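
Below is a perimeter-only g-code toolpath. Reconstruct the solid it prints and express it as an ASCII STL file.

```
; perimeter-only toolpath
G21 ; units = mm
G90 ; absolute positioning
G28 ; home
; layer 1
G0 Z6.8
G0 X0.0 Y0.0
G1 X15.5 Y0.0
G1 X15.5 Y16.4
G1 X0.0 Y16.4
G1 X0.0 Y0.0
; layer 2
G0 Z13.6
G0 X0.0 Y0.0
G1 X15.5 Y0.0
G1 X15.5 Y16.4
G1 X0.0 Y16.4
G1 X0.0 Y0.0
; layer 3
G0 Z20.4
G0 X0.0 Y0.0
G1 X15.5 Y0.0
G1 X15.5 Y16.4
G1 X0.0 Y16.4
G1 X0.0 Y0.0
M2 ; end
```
solid part
  facet normal 0.0000 0.0000 -1.0000
    outer loop
      vertex 15.5 16.4 0.0
      vertex 15.5 0.0 0.0
      vertex 0.0 0.0 0.0
    endloop
  endfacet
  facet normal 0.0000 0.0000 -1.0000
    outer loop
      vertex 0.0 16.4 0.0
      vertex 15.5 16.4 0.0
      vertex 0.0 0.0 0.0
    endloop
  endfacet
  facet normal 0.0000 0.0000 1.0000
    outer loop
      vertex 0.0 0.0 20.4
      vertex 15.5 0.0 20.4
      vertex 15.5 16.4 20.4
    endloop
  endfacet
  facet normal 0.0000 0.0000 1.0000
    outer loop
      vertex 0.0 0.0 20.4
      vertex 15.5 16.4 20.4
      vertex 0.0 16.4 20.4
    endloop
  endfacet
  facet normal 0.0000 -1.0000 0.0000
    outer loop
      vertex 0.0 0.0 0.0
      vertex 15.5 0.0 0.0
      vertex 15.5 0.0 20.4
    endloop
  endfacet
  facet normal 0.0000 -1.0000 0.0000
    outer loop
      vertex 0.0 0.0 0.0
      vertex 15.5 0.0 20.4
      vertex 0.0 0.0 20.4
    endloop
  endfacet
  facet normal 0.0000 1.0000 0.0000
    outer loop
      vertex 15.5 16.4 20.4
      vertex 15.5 16.4 0.0
      vertex 0.0 16.4 0.0
    endloop
  endfacet
  facet normal 0.0000 1.0000 0.0000
    outer loop
      vertex 0.0 16.4 20.4
      vertex 15.5 16.4 20.4
      vertex 0.0 16.4 0.0
    endloop
  endfacet
  facet normal -1.0000 0.0000 0.0000
    outer loop
      vertex 0.0 16.4 20.4
      vertex 0.0 16.4 0.0
      vertex 0.0 0.0 0.0
    endloop
  endfacet
  facet normal -1.0000 0.0000 0.0000
    outer loop
      vertex 0.0 0.0 20.4
      vertex 0.0 16.4 20.4
      vertex 0.0 0.0 0.0
    endloop
  endfacet
  facet normal 1.0000 0.0000 0.0000
    outer loop
      vertex 15.5 0.0 0.0
      vertex 15.5 16.4 0.0
      vertex 15.5 16.4 20.4
    endloop
  endfacet
  facet normal 1.0000 0.0000 0.0000
    outer loop
      vertex 15.5 0.0 0.0
      vertex 15.5 16.4 20.4
      vertex 15.5 0.0 20.4
    endloop
  endfacet
endsolid part

The G0 Z moves step by Δz≈6.8 mm. Every layer's G1 loop is the same polygon, so the solid is a straight extrusion of it from z=0 to z≈20.4. Closing with flat bottom and top caps and triangulating gives 12 facets — a rectangular box, roughly 15.5 × 16.4 mm footprint and 20.4 mm tall.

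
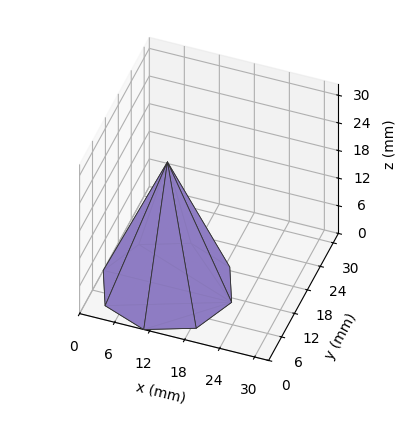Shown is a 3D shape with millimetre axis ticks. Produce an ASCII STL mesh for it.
Reading the render: the shape is a regular 8-sided pyramid, base circumscribed radius ≈ 11 mm, apex at z ≈ 27 mm (dimensions read to the nearest mm from the axis ticks). For the STL, each face is triangulated and given an outward normal.

solid part
  facet normal 0.0000 0.0000 -1.0000
    outer loop
      vertex 11.0 22.0 0.0
      vertex 18.8 18.8 0.0
      vertex 22.0 11.0 0.0
    endloop
  endfacet
  facet normal 0.0000 0.0000 -1.0000
    outer loop
      vertex 3.2 18.8 0.0
      vertex 11.0 22.0 0.0
      vertex 22.0 11.0 0.0
    endloop
  endfacet
  facet normal 0.0000 0.0000 -1.0000
    outer loop
      vertex 0.0 11.0 0.0
      vertex 3.2 18.8 0.0
      vertex 22.0 11.0 0.0
    endloop
  endfacet
  facet normal 0.0000 0.0000 -1.0000
    outer loop
      vertex 3.2 3.2 0.0
      vertex 0.0 11.0 0.0
      vertex 22.0 11.0 0.0
    endloop
  endfacet
  facet normal 0.0000 0.0000 -1.0000
    outer loop
      vertex 11.0 0.0 0.0
      vertex 3.2 3.2 0.0
      vertex 22.0 11.0 0.0
    endloop
  endfacet
  facet normal 0.0000 0.0000 -1.0000
    outer loop
      vertex 18.8 3.2 0.0
      vertex 11.0 0.0 0.0
      vertex 22.0 11.0 0.0
    endloop
  endfacet
  facet normal 0.8657 0.3552 0.3527
    outer loop
      vertex 22.0 11.0 0.0
      vertex 18.8 18.8 0.0
      vertex 11.0 11.0 27.0
    endloop
  endfacet
  facet normal 0.3552 0.8657 0.3527
    outer loop
      vertex 18.8 18.8 0.0
      vertex 11.0 22.0 0.0
      vertex 11.0 11.0 27.0
    endloop
  endfacet
  facet normal -0.3552 0.8657 0.3527
    outer loop
      vertex 11.0 22.0 0.0
      vertex 3.2 18.8 0.0
      vertex 11.0 11.0 27.0
    endloop
  endfacet
  facet normal -0.8657 0.3552 0.3527
    outer loop
      vertex 3.2 18.8 0.0
      vertex 0.0 11.0 0.0
      vertex 11.0 11.0 27.0
    endloop
  endfacet
  facet normal -0.8657 -0.3552 0.3527
    outer loop
      vertex 0.0 11.0 0.0
      vertex 3.2 3.2 0.0
      vertex 11.0 11.0 27.0
    endloop
  endfacet
  facet normal -0.3552 -0.8657 0.3527
    outer loop
      vertex 3.2 3.2 0.0
      vertex 11.0 0.0 0.0
      vertex 11.0 11.0 27.0
    endloop
  endfacet
  facet normal 0.3552 -0.8657 0.3527
    outer loop
      vertex 11.0 0.0 0.0
      vertex 18.8 3.2 0.0
      vertex 11.0 11.0 27.0
    endloop
  endfacet
  facet normal 0.8657 -0.3552 0.3527
    outer loop
      vertex 18.8 3.2 0.0
      vertex 22.0 11.0 0.0
      vertex 11.0 11.0 27.0
    endloop
  endfacet
endsolid part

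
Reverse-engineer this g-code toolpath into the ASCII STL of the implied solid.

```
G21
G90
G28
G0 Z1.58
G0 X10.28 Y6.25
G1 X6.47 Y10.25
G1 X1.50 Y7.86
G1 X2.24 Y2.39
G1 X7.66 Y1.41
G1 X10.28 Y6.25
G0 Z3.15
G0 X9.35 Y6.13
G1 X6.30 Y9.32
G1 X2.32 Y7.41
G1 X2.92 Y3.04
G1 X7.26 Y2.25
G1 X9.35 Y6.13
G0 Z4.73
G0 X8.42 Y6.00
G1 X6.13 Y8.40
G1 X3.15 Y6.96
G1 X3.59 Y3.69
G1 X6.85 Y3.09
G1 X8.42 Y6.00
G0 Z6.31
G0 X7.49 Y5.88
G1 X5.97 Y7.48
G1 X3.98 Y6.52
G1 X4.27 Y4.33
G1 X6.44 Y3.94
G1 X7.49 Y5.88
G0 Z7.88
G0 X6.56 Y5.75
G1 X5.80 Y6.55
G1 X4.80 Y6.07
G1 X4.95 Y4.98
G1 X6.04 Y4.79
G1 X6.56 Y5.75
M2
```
solid part
  facet normal 0.0000 0.0000 -1.0000
    outer loop
      vertex 0.67 8.30 0.00
      vertex 6.64 11.17 0.00
      vertex 11.21 6.38 0.00
    endloop
  endfacet
  facet normal 0.0000 0.0000 -1.0000
    outer loop
      vertex 1.56 1.74 0.00
      vertex 0.67 8.30 0.00
      vertex 11.21 6.38 0.00
    endloop
  endfacet
  facet normal 0.0000 0.0000 -1.0000
    outer loop
      vertex 8.07 0.56 0.00
      vertex 1.56 1.74 0.00
      vertex 11.21 6.38 0.00
    endloop
  endfacet
  facet normal 0.6519 0.6220 0.4338
    outer loop
      vertex 11.21 6.38 0.00
      vertex 6.64 11.17 0.00
      vertex 5.63 5.63 9.46
    endloop
  endfacet
  facet normal -0.3904 0.8120 0.4339
    outer loop
      vertex 6.64 11.17 0.00
      vertex 0.67 8.30 0.00
      vertex 5.63 5.63 9.46
    endloop
  endfacet
  facet normal -0.8928 -0.1211 0.4339
    outer loop
      vertex 0.67 8.30 0.00
      vertex 1.56 1.74 0.00
      vertex 5.63 5.63 9.46
    endloop
  endfacet
  facet normal -0.1607 -0.8866 0.4337
    outer loop
      vertex 1.56 1.74 0.00
      vertex 8.07 0.56 0.00
      vertex 5.63 5.63 9.46
    endloop
  endfacet
  facet normal 0.7930 -0.4278 0.4338
    outer loop
      vertex 8.07 0.56 0.00
      vertex 11.21 6.38 0.00
      vertex 5.63 5.63 9.46
    endloop
  endfacet
endsolid part

The G0 Z moves step by Δz≈1.58 mm. The G1 loops shrink linearly with z, so the solid tapers from its base footprint up to z≈9.46. Closing with a flat bottom cap and the tapered top and triangulating gives 8 facets — a regular 5-sided pyramid, base circumscribed radius ≈ 5.63 mm, apex at z ≈ 9.46 mm.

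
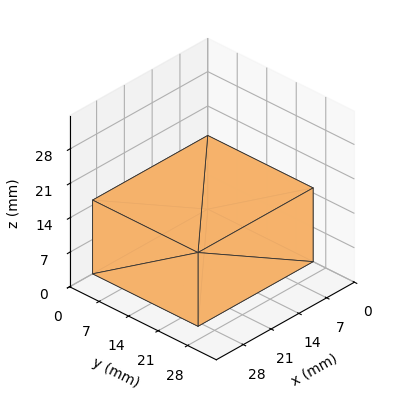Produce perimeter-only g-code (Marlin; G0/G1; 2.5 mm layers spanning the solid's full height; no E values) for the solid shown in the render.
Reading the render: the shape is a rectangular box, roughly 29 × 25 mm footprint and 15 mm tall (dimensions read to the nearest mm from the axis ticks). For the g-code, the solid's height is divided into equal slices at the stated Δz and each level perimeter traced with G1 moves after a G0 lift.

; perimeter-only toolpath
G21 ; units = mm
G90 ; absolute positioning
G28 ; home
; layer 1
G0 Z2.5
G0 X0.0 Y0.0
G1 X29.0 Y0.0
G1 X29.0 Y25.0
G1 X0.0 Y25.0
G1 X0.0 Y0.0
; layer 2
G0 Z5.0
G0 X0.0 Y0.0
G1 X29.0 Y0.0
G1 X29.0 Y25.0
G1 X0.0 Y25.0
G1 X0.0 Y0.0
; layer 3
G0 Z7.5
G0 X0.0 Y0.0
G1 X29.0 Y0.0
G1 X29.0 Y25.0
G1 X0.0 Y25.0
G1 X0.0 Y0.0
; layer 4
G0 Z10.0
G0 X0.0 Y0.0
G1 X29.0 Y0.0
G1 X29.0 Y25.0
G1 X0.0 Y25.0
G1 X0.0 Y0.0
; layer 5
G0 Z12.5
G0 X0.0 Y0.0
G1 X29.0 Y0.0
G1 X29.0 Y25.0
G1 X0.0 Y25.0
G1 X0.0 Y0.0
; layer 6
G0 Z15.0
G0 X0.0 Y0.0
G1 X29.0 Y0.0
G1 X29.0 Y25.0
G1 X0.0 Y25.0
G1 X0.0 Y0.0
M2 ; end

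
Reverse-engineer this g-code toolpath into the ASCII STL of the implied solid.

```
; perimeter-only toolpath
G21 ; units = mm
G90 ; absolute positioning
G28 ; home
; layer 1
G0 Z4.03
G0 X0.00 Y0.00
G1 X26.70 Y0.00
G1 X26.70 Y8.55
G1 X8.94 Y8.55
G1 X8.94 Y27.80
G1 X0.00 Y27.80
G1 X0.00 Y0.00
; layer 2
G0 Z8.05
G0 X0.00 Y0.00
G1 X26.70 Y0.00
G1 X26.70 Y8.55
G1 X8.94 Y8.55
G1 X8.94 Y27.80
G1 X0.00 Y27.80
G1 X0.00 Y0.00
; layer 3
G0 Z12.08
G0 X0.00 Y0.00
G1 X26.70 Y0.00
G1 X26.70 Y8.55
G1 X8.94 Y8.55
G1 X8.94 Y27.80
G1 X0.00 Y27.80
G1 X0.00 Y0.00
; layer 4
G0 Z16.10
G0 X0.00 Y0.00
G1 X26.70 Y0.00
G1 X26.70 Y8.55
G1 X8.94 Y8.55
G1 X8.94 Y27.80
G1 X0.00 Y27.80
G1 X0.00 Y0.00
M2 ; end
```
solid part
  facet normal 0.0000 0.0000 -1.0000
    outer loop
      vertex 26.70 8.55 0.00
      vertex 26.70 0.00 0.00
      vertex 0.00 0.00 0.00
    endloop
  endfacet
  facet normal 0.0000 0.0000 -1.0000
    outer loop
      vertex 8.94 8.55 0.00
      vertex 26.70 8.55 0.00
      vertex 0.00 0.00 0.00
    endloop
  endfacet
  facet normal 0.0000 0.0000 -1.0000
    outer loop
      vertex 8.94 27.80 0.00
      vertex 8.94 8.55 0.00
      vertex 0.00 0.00 0.00
    endloop
  endfacet
  facet normal 0.0000 0.0000 -1.0000
    outer loop
      vertex 0.00 27.80 0.00
      vertex 8.94 27.80 0.00
      vertex 0.00 0.00 0.00
    endloop
  endfacet
  facet normal 0.0000 0.0000 1.0000
    outer loop
      vertex 0.00 0.00 16.10
      vertex 26.70 0.00 16.10
      vertex 26.70 8.55 16.10
    endloop
  endfacet
  facet normal 0.0000 0.0000 1.0000
    outer loop
      vertex 0.00 0.00 16.10
      vertex 26.70 8.55 16.10
      vertex 8.94 8.55 16.10
    endloop
  endfacet
  facet normal 0.0000 0.0000 1.0000
    outer loop
      vertex 0.00 0.00 16.10
      vertex 8.94 8.55 16.10
      vertex 8.94 27.80 16.10
    endloop
  endfacet
  facet normal 0.0000 0.0000 1.0000
    outer loop
      vertex 0.00 0.00 16.10
      vertex 8.94 27.80 16.10
      vertex 0.00 27.80 16.10
    endloop
  endfacet
  facet normal 0.0000 -1.0000 0.0000
    outer loop
      vertex 0.00 0.00 0.00
      vertex 26.70 0.00 0.00
      vertex 26.70 0.00 16.10
    endloop
  endfacet
  facet normal 0.0000 -1.0000 0.0000
    outer loop
      vertex 0.00 0.00 0.00
      vertex 26.70 0.00 16.10
      vertex 0.00 0.00 16.10
    endloop
  endfacet
  facet normal 1.0000 0.0000 0.0000
    outer loop
      vertex 26.70 0.00 0.00
      vertex 26.70 8.55 0.00
      vertex 26.70 8.55 16.10
    endloop
  endfacet
  facet normal 1.0000 0.0000 0.0000
    outer loop
      vertex 26.70 0.00 0.00
      vertex 26.70 8.55 16.10
      vertex 26.70 0.00 16.10
    endloop
  endfacet
  facet normal 0.0000 1.0000 0.0000
    outer loop
      vertex 26.70 8.55 0.00
      vertex 8.94 8.55 0.00
      vertex 8.94 8.55 16.10
    endloop
  endfacet
  facet normal 0.0000 1.0000 0.0000
    outer loop
      vertex 26.70 8.55 0.00
      vertex 8.94 8.55 16.10
      vertex 26.70 8.55 16.10
    endloop
  endfacet
  facet normal 1.0000 0.0000 0.0000
    outer loop
      vertex 8.94 8.55 0.00
      vertex 8.94 27.80 0.00
      vertex 8.94 27.80 16.10
    endloop
  endfacet
  facet normal 1.0000 0.0000 0.0000
    outer loop
      vertex 8.94 8.55 0.00
      vertex 8.94 27.80 16.10
      vertex 8.94 8.55 16.10
    endloop
  endfacet
  facet normal 0.0000 1.0000 0.0000
    outer loop
      vertex 8.94 27.80 0.00
      vertex 0.00 27.80 0.00
      vertex 0.00 27.80 16.10
    endloop
  endfacet
  facet normal 0.0000 1.0000 0.0000
    outer loop
      vertex 8.94 27.80 0.00
      vertex 0.00 27.80 16.10
      vertex 8.94 27.80 16.10
    endloop
  endfacet
  facet normal -1.0000 0.0000 0.0000
    outer loop
      vertex 0.00 27.80 0.00
      vertex 0.00 0.00 0.00
      vertex 0.00 0.00 16.10
    endloop
  endfacet
  facet normal -1.0000 0.0000 0.0000
    outer loop
      vertex 0.00 27.80 0.00
      vertex 0.00 0.00 16.10
      vertex 0.00 27.80 16.10
    endloop
  endfacet
endsolid part

The G0 Z moves step by Δz≈4.03 mm. Every layer's G1 loop is the same polygon, so the solid is a straight extrusion of it from z=0 to z≈16.1. Closing with flat bottom and top caps and triangulating gives 20 facets — an L-shaped prism: outer 26.7 × 27.8 mm, arm thicknesses ≈ 8.55 mm (horizontal) and 8.94 mm (vertical), extruded 16.1 mm in z.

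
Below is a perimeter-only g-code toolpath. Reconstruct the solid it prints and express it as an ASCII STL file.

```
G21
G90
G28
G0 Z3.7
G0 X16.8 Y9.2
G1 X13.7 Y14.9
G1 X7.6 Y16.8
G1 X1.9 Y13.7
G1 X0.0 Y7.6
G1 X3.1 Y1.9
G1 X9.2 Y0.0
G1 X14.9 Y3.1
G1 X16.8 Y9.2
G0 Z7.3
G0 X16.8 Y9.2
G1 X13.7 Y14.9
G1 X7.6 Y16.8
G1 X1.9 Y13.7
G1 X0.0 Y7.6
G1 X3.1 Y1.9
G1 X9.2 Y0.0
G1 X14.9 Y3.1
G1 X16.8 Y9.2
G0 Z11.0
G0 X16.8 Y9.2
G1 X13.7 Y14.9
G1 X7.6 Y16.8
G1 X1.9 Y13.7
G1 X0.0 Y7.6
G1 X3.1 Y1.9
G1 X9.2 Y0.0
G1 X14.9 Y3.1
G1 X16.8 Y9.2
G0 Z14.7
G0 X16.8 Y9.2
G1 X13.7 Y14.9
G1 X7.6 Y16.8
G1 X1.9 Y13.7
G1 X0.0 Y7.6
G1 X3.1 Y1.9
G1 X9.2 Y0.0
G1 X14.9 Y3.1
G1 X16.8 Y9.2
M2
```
solid part
  facet normal 0.0000 0.0000 -1.0000
    outer loop
      vertex 7.6 16.8 0.0
      vertex 13.7 14.9 0.0
      vertex 16.8 9.2 0.0
    endloop
  endfacet
  facet normal 0.0000 0.0000 -1.0000
    outer loop
      vertex 1.9 13.7 0.0
      vertex 7.6 16.8 0.0
      vertex 16.8 9.2 0.0
    endloop
  endfacet
  facet normal 0.0000 0.0000 -1.0000
    outer loop
      vertex 0.0 7.6 0.0
      vertex 1.9 13.7 0.0
      vertex 16.8 9.2 0.0
    endloop
  endfacet
  facet normal 0.0000 0.0000 -1.0000
    outer loop
      vertex 3.1 1.9 0.0
      vertex 0.0 7.6 0.0
      vertex 16.8 9.2 0.0
    endloop
  endfacet
  facet normal 0.0000 0.0000 -1.0000
    outer loop
      vertex 9.2 0.0 0.0
      vertex 3.1 1.9 0.0
      vertex 16.8 9.2 0.0
    endloop
  endfacet
  facet normal 0.0000 0.0000 -1.0000
    outer loop
      vertex 14.9 3.1 0.0
      vertex 9.2 0.0 0.0
      vertex 16.8 9.2 0.0
    endloop
  endfacet
  facet normal 0.0000 0.0000 1.0000
    outer loop
      vertex 16.8 9.2 14.7
      vertex 13.7 14.9 14.7
      vertex 7.6 16.8 14.7
    endloop
  endfacet
  facet normal 0.0000 0.0000 1.0000
    outer loop
      vertex 16.8 9.2 14.7
      vertex 7.6 16.8 14.7
      vertex 1.9 13.7 14.7
    endloop
  endfacet
  facet normal 0.0000 0.0000 1.0000
    outer loop
      vertex 16.8 9.2 14.7
      vertex 1.9 13.7 14.7
      vertex 0.0 7.6 14.7
    endloop
  endfacet
  facet normal 0.0000 0.0000 1.0000
    outer loop
      vertex 16.8 9.2 14.7
      vertex 0.0 7.6 14.7
      vertex 3.1 1.9 14.7
    endloop
  endfacet
  facet normal 0.0000 0.0000 1.0000
    outer loop
      vertex 16.8 9.2 14.7
      vertex 3.1 1.9 14.7
      vertex 9.2 0.0 14.7
    endloop
  endfacet
  facet normal 0.0000 0.0000 1.0000
    outer loop
      vertex 16.8 9.2 14.7
      vertex 9.2 0.0 14.7
      vertex 14.9 3.1 14.7
    endloop
  endfacet
  facet normal 0.8785 0.4778 0.0000
    outer loop
      vertex 16.8 9.2 0.0
      vertex 13.7 14.9 0.0
      vertex 13.7 14.9 14.7
    endloop
  endfacet
  facet normal 0.8785 0.4778 0.0000
    outer loop
      vertex 16.8 9.2 0.0
      vertex 13.7 14.9 14.7
      vertex 16.8 9.2 14.7
    endloop
  endfacet
  facet normal 0.2974 0.9548 0.0000
    outer loop
      vertex 13.7 14.9 0.0
      vertex 7.6 16.8 0.0
      vertex 7.6 16.8 14.7
    endloop
  endfacet
  facet normal 0.2974 0.9548 0.0000
    outer loop
      vertex 13.7 14.9 0.0
      vertex 7.6 16.8 14.7
      vertex 13.7 14.9 14.7
    endloop
  endfacet
  facet normal -0.4778 0.8785 0.0000
    outer loop
      vertex 7.6 16.8 0.0
      vertex 1.9 13.7 0.0
      vertex 1.9 13.7 14.7
    endloop
  endfacet
  facet normal -0.4778 0.8785 0.0000
    outer loop
      vertex 7.6 16.8 0.0
      vertex 1.9 13.7 14.7
      vertex 7.6 16.8 14.7
    endloop
  endfacet
  facet normal -0.9548 0.2974 0.0000
    outer loop
      vertex 1.9 13.7 0.0
      vertex 0.0 7.6 0.0
      vertex 0.0 7.6 14.7
    endloop
  endfacet
  facet normal -0.9548 0.2974 0.0000
    outer loop
      vertex 1.9 13.7 0.0
      vertex 0.0 7.6 14.7
      vertex 1.9 13.7 14.7
    endloop
  endfacet
  facet normal -0.8785 -0.4778 0.0000
    outer loop
      vertex 0.0 7.6 0.0
      vertex 3.1 1.9 0.0
      vertex 3.1 1.9 14.7
    endloop
  endfacet
  facet normal -0.8785 -0.4778 0.0000
    outer loop
      vertex 0.0 7.6 0.0
      vertex 3.1 1.9 14.7
      vertex 0.0 7.6 14.7
    endloop
  endfacet
  facet normal -0.2974 -0.9548 0.0000
    outer loop
      vertex 3.1 1.9 0.0
      vertex 9.2 0.0 0.0
      vertex 9.2 0.0 14.7
    endloop
  endfacet
  facet normal -0.2974 -0.9548 0.0000
    outer loop
      vertex 3.1 1.9 0.0
      vertex 9.2 0.0 14.7
      vertex 3.1 1.9 14.7
    endloop
  endfacet
  facet normal 0.4778 -0.8785 0.0000
    outer loop
      vertex 9.2 0.0 0.0
      vertex 14.9 3.1 0.0
      vertex 14.9 3.1 14.7
    endloop
  endfacet
  facet normal 0.4778 -0.8785 0.0000
    outer loop
      vertex 9.2 0.0 0.0
      vertex 14.9 3.1 14.7
      vertex 9.2 0.0 14.7
    endloop
  endfacet
  facet normal 0.9548 -0.2974 0.0000
    outer loop
      vertex 14.9 3.1 0.0
      vertex 16.8 9.2 0.0
      vertex 16.8 9.2 14.7
    endloop
  endfacet
  facet normal 0.9548 -0.2974 0.0000
    outer loop
      vertex 14.9 3.1 0.0
      vertex 16.8 9.2 14.7
      vertex 14.9 3.1 14.7
    endloop
  endfacet
endsolid part

The G0 Z moves step by Δz≈3.7 mm. Every layer's G1 loop is the same polygon, so the solid is a straight extrusion of it from z=0 to z≈14.7. Closing with flat bottom and top caps and triangulating gives 28 facets — a regular 8-sided prism (a cylinder approximated with 8 flat sides), circumscribed radius ≈ 8.4 mm, height ≈ 14.7 mm.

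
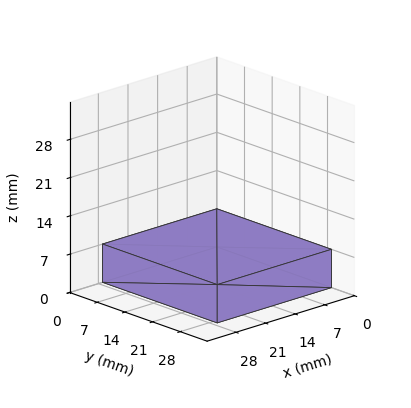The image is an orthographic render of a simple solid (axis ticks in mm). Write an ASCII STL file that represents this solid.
Reading the render: the shape is a rectangular box, roughly 27 × 29 mm footprint and 7 mm tall (dimensions read to the nearest mm from the axis ticks). For the STL, each face is triangulated and given an outward normal.

solid part
  facet normal 0.0000 0.0000 -1.0000
    outer loop
      vertex 27.0 29.0 0.0
      vertex 27.0 0.0 0.0
      vertex 0.0 0.0 0.0
    endloop
  endfacet
  facet normal 0.0000 0.0000 -1.0000
    outer loop
      vertex 0.0 29.0 0.0
      vertex 27.0 29.0 0.0
      vertex 0.0 0.0 0.0
    endloop
  endfacet
  facet normal 0.0000 0.0000 1.0000
    outer loop
      vertex 0.0 0.0 7.0
      vertex 27.0 0.0 7.0
      vertex 27.0 29.0 7.0
    endloop
  endfacet
  facet normal 0.0000 0.0000 1.0000
    outer loop
      vertex 0.0 0.0 7.0
      vertex 27.0 29.0 7.0
      vertex 0.0 29.0 7.0
    endloop
  endfacet
  facet normal 0.0000 -1.0000 0.0000
    outer loop
      vertex 0.0 0.0 0.0
      vertex 27.0 0.0 0.0
      vertex 27.0 0.0 7.0
    endloop
  endfacet
  facet normal 0.0000 -1.0000 0.0000
    outer loop
      vertex 0.0 0.0 0.0
      vertex 27.0 0.0 7.0
      vertex 0.0 0.0 7.0
    endloop
  endfacet
  facet normal 0.0000 1.0000 0.0000
    outer loop
      vertex 27.0 29.0 7.0
      vertex 27.0 29.0 0.0
      vertex 0.0 29.0 0.0
    endloop
  endfacet
  facet normal 0.0000 1.0000 0.0000
    outer loop
      vertex 0.0 29.0 7.0
      vertex 27.0 29.0 7.0
      vertex 0.0 29.0 0.0
    endloop
  endfacet
  facet normal -1.0000 0.0000 0.0000
    outer loop
      vertex 0.0 29.0 7.0
      vertex 0.0 29.0 0.0
      vertex 0.0 0.0 0.0
    endloop
  endfacet
  facet normal -1.0000 0.0000 0.0000
    outer loop
      vertex 0.0 0.0 7.0
      vertex 0.0 29.0 7.0
      vertex 0.0 0.0 0.0
    endloop
  endfacet
  facet normal 1.0000 0.0000 0.0000
    outer loop
      vertex 27.0 0.0 0.0
      vertex 27.0 29.0 0.0
      vertex 27.0 29.0 7.0
    endloop
  endfacet
  facet normal 1.0000 0.0000 0.0000
    outer loop
      vertex 27.0 0.0 0.0
      vertex 27.0 29.0 7.0
      vertex 27.0 0.0 7.0
    endloop
  endfacet
endsolid part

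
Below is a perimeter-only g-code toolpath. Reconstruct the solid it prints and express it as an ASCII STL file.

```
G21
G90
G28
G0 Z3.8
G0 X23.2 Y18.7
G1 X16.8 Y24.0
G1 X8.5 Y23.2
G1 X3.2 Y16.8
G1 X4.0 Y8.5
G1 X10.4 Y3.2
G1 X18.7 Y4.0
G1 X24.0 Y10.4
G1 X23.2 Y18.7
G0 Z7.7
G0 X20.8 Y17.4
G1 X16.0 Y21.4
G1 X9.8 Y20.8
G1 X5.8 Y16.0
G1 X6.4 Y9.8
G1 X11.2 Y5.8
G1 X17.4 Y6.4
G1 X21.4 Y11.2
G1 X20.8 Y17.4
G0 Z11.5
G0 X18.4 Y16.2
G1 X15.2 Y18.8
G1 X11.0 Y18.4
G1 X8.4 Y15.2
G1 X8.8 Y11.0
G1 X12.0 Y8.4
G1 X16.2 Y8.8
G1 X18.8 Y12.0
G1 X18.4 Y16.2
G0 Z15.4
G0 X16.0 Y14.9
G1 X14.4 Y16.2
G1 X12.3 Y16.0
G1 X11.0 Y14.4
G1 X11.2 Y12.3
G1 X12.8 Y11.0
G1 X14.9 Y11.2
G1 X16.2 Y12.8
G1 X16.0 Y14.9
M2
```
solid part
  facet normal 0.0000 0.0000 -1.0000
    outer loop
      vertex 7.2 25.6 0.0
      vertex 17.6 26.6 0.0
      vertex 25.6 20.0 0.0
    endloop
  endfacet
  facet normal 0.0000 0.0000 -1.0000
    outer loop
      vertex 0.6 17.6 0.0
      vertex 7.2 25.6 0.0
      vertex 25.6 20.0 0.0
    endloop
  endfacet
  facet normal 0.0000 0.0000 -1.0000
    outer loop
      vertex 1.6 7.2 0.0
      vertex 0.6 17.6 0.0
      vertex 25.6 20.0 0.0
    endloop
  endfacet
  facet normal 0.0000 0.0000 -1.0000
    outer loop
      vertex 9.6 0.6 0.0
      vertex 1.6 7.2 0.0
      vertex 25.6 20.0 0.0
    endloop
  endfacet
  facet normal 0.0000 0.0000 -1.0000
    outer loop
      vertex 20.0 1.6 0.0
      vertex 9.6 0.6 0.0
      vertex 25.6 20.0 0.0
    endloop
  endfacet
  facet normal 0.0000 0.0000 -1.0000
    outer loop
      vertex 26.6 9.6 0.0
      vertex 20.0 1.6 0.0
      vertex 25.6 20.0 0.0
    endloop
  endfacet
  facet normal 0.5324 0.6453 0.5478
    outer loop
      vertex 25.6 20.0 0.0
      vertex 17.6 26.6 0.0
      vertex 13.6 13.6 19.2
    endloop
  endfacet
  facet normal -0.0801 0.8331 0.5474
    outer loop
      vertex 17.6 26.6 0.0
      vertex 7.2 25.6 0.0
      vertex 13.6 13.6 19.2
    endloop
  endfacet
  facet normal -0.6453 0.5324 0.5478
    outer loop
      vertex 7.2 25.6 0.0
      vertex 0.6 17.6 0.0
      vertex 13.6 13.6 19.2
    endloop
  endfacet
  facet normal -0.8331 -0.0801 0.5474
    outer loop
      vertex 0.6 17.6 0.0
      vertex 1.6 7.2 0.0
      vertex 13.6 13.6 19.2
    endloop
  endfacet
  facet normal -0.5324 -0.6453 0.5478
    outer loop
      vertex 1.6 7.2 0.0
      vertex 9.6 0.6 0.0
      vertex 13.6 13.6 19.2
    endloop
  endfacet
  facet normal 0.0801 -0.8331 0.5474
    outer loop
      vertex 9.6 0.6 0.0
      vertex 20.0 1.6 0.0
      vertex 13.6 13.6 19.2
    endloop
  endfacet
  facet normal 0.6453 -0.5324 0.5478
    outer loop
      vertex 20.0 1.6 0.0
      vertex 26.6 9.6 0.0
      vertex 13.6 13.6 19.2
    endloop
  endfacet
  facet normal 0.8331 0.0801 0.5474
    outer loop
      vertex 26.6 9.6 0.0
      vertex 25.6 20.0 0.0
      vertex 13.6 13.6 19.2
    endloop
  endfacet
endsolid part

The G0 Z moves step by Δz≈3.8 mm. The G1 loops shrink linearly with z, so the solid tapers from its base footprint up to z≈19.2. Closing with a flat bottom cap and the tapered top and triangulating gives 14 facets — a regular 8-sided pyramid, base circumscribed radius ≈ 13.6 mm, apex at z ≈ 19.2 mm.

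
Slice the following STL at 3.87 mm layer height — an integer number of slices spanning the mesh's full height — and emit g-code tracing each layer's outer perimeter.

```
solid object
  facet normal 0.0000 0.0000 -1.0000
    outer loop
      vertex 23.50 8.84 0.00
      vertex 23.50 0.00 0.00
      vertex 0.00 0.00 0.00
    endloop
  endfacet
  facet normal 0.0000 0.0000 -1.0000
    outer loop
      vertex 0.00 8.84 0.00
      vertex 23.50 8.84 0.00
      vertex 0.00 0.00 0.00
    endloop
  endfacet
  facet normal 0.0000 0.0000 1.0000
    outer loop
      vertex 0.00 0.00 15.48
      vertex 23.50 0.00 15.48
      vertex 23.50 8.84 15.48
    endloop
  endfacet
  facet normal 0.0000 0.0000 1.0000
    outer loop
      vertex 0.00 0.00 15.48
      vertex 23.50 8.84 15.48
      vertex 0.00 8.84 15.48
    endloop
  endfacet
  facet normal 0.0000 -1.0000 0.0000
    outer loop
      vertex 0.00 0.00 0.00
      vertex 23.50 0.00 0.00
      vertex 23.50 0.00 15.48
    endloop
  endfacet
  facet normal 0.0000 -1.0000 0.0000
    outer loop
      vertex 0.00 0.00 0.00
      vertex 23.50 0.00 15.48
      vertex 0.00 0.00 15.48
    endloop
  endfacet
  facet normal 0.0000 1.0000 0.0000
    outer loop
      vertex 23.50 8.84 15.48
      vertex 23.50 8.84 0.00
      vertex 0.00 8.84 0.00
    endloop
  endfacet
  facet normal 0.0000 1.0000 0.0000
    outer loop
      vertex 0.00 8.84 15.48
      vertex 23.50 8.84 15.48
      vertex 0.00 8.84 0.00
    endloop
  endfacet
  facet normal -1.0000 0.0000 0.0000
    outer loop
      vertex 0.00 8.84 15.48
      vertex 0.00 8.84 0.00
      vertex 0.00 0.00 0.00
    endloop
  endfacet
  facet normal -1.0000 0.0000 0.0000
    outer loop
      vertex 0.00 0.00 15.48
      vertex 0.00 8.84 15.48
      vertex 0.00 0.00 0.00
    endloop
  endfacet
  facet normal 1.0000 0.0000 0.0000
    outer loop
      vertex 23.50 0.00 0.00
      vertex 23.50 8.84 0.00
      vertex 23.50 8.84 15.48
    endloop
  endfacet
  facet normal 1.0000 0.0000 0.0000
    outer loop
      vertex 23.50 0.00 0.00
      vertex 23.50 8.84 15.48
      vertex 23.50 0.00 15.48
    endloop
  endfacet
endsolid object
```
; perimeter-only toolpath
G21 ; units = mm
G90 ; absolute positioning
G28 ; home
; layer 1
G0 Z3.87
G0 X0.00 Y0.00
G1 X23.50 Y0.00
G1 X23.50 Y8.84
G1 X0.00 Y8.84
G1 X0.00 Y0.00
; layer 2
G0 Z7.74
G0 X0.00 Y0.00
G1 X23.50 Y0.00
G1 X23.50 Y8.84
G1 X0.00 Y8.84
G1 X0.00 Y0.00
; layer 3
G0 Z11.61
G0 X0.00 Y0.00
G1 X23.50 Y0.00
G1 X23.50 Y8.84
G1 X0.00 Y8.84
G1 X0.00 Y0.00
; layer 4
G0 Z15.48
G0 X0.00 Y0.00
G1 X23.50 Y0.00
G1 X23.50 Y8.84
G1 X0.00 Y8.84
G1 X0.00 Y0.00
M2 ; end

The solid is a rectangular box, roughly 23.5 × 8.84 mm footprint and 15.5 mm tall. Slicing at Δz = 3.87 mm — 4 equal slices spanning the solid's height, so layer i sits at z = i·h/4 — gives 4 non-empty perimeters. Each is a 4-segment closed polygon; G0 lifts to the layer z and rapids to the start vertex, then G1 traces the edges.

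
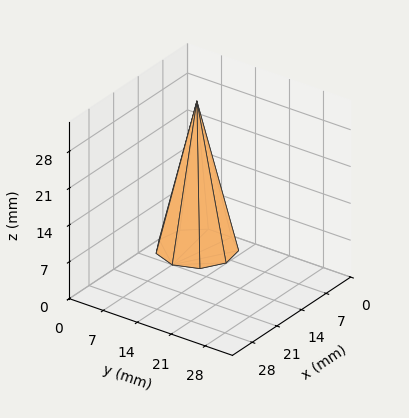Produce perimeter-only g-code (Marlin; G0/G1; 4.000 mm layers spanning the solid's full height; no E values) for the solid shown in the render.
Reading the render: the shape is a regular 9-sided pyramid, base circumscribed radius ≈ 7 mm, apex at z ≈ 28 mm (dimensions read to the nearest mm from the axis ticks). For the g-code, the solid's height is divided into equal slices at the stated Δz and each level perimeter traced with G1 moves after a G0 lift.

; perimeter-only toolpath
G21 ; units = mm
G90 ; absolute positioning
G28 ; home
; layer 1
G0 Z4.000
G0 X13.000 Y7.000
G1 X11.596 Y10.857
G1 X8.042 Y12.909
G1 X4.000 Y12.196
G1 X1.362 Y9.052
G1 X1.362 Y4.948
G1 X4.000 Y1.804
G1 X8.042 Y1.091
G1 X11.596 Y3.143
G1 X13.000 Y7.000
; layer 2
G0 Z8.000
G0 X12.000 Y7.000
G1 X10.830 Y10.214
G1 X7.869 Y11.924
G1 X4.500 Y11.330
G1 X2.301 Y8.710
G1 X2.301 Y5.290
G1 X4.500 Y2.670
G1 X7.869 Y2.076
G1 X10.830 Y3.786
G1 X12.000 Y7.000
; layer 3
G0 Z12.000
G0 X11.000 Y7.000
G1 X10.064 Y9.571
G1 X7.695 Y10.939
G1 X5.000 Y10.464
G1 X3.241 Y8.368
G1 X3.241 Y5.632
G1 X5.000 Y3.536
G1 X7.695 Y3.061
G1 X10.064 Y4.429
G1 X11.000 Y7.000
; layer 4
G0 Z16.000
G0 X10.000 Y7.000
G1 X9.298 Y8.929
G1 X7.521 Y9.955
G1 X5.500 Y9.598
G1 X4.181 Y8.026
G1 X4.181 Y5.974
G1 X5.500 Y4.402
G1 X7.521 Y4.045
G1 X9.298 Y5.071
G1 X10.000 Y7.000
; layer 5
G0 Z20.000
G0 X9.000 Y7.000
G1 X8.532 Y8.286
G1 X7.347 Y8.970
G1 X6.000 Y8.732
G1 X5.121 Y7.684
G1 X5.121 Y6.316
G1 X6.000 Y5.268
G1 X7.347 Y5.030
G1 X8.532 Y5.714
G1 X9.000 Y7.000
; layer 6
G0 Z24.000
G0 X8.000 Y7.000
G1 X7.766 Y7.643
G1 X7.174 Y7.985
G1 X6.500 Y7.866
G1 X6.060 Y7.342
G1 X6.060 Y6.658
G1 X6.500 Y6.134
G1 X7.174 Y6.015
G1 X7.766 Y6.357
G1 X8.000 Y7.000
M2 ; end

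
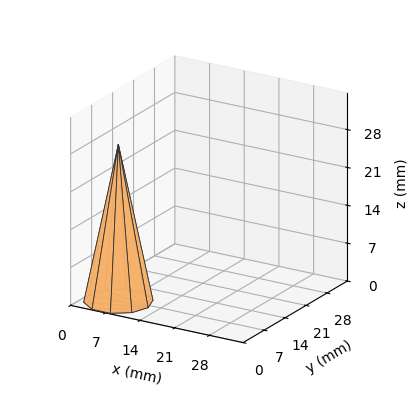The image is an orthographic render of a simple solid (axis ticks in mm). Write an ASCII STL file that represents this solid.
Reading the render: the shape is a regular 10-sided pyramid, base circumscribed radius ≈ 6 mm, apex at z ≈ 29 mm (dimensions read to the nearest mm from the axis ticks). For the STL, each face is triangulated and given an outward normal.

solid part
  facet normal 0.0000 0.0000 -1.0000
    outer loop
      vertex 7.854 11.706 0.000
      vertex 10.854 9.527 0.000
      vertex 12.000 6.000 0.000
    endloop
  endfacet
  facet normal 0.0000 0.0000 -1.0000
    outer loop
      vertex 4.146 11.706 0.000
      vertex 7.854 11.706 0.000
      vertex 12.000 6.000 0.000
    endloop
  endfacet
  facet normal 0.0000 0.0000 -1.0000
    outer loop
      vertex 1.146 9.527 0.000
      vertex 4.146 11.706 0.000
      vertex 12.000 6.000 0.000
    endloop
  endfacet
  facet normal 0.0000 0.0000 -1.0000
    outer loop
      vertex 0.000 6.000 0.000
      vertex 1.146 9.527 0.000
      vertex 12.000 6.000 0.000
    endloop
  endfacet
  facet normal 0.0000 0.0000 -1.0000
    outer loop
      vertex 1.146 2.473 0.000
      vertex 0.000 6.000 0.000
      vertex 12.000 6.000 0.000
    endloop
  endfacet
  facet normal 0.0000 0.0000 -1.0000
    outer loop
      vertex 4.146 0.294 0.000
      vertex 1.146 2.473 0.000
      vertex 12.000 6.000 0.000
    endloop
  endfacet
  facet normal 0.0000 0.0000 -1.0000
    outer loop
      vertex 7.854 0.294 0.000
      vertex 4.146 0.294 0.000
      vertex 12.000 6.000 0.000
    endloop
  endfacet
  facet normal 0.0000 0.0000 -1.0000
    outer loop
      vertex 10.854 2.473 0.000
      vertex 7.854 0.294 0.000
      vertex 12.000 6.000 0.000
    endloop
  endfacet
  facet normal 0.9332 0.3032 0.1931
    outer loop
      vertex 12.000 6.000 0.000
      vertex 10.854 9.527 0.000
      vertex 6.000 6.000 29.000
    endloop
  endfacet
  facet normal 0.5766 0.7939 0.1931
    outer loop
      vertex 10.854 9.527 0.000
      vertex 7.854 11.706 0.000
      vertex 6.000 6.000 29.000
    endloop
  endfacet
  facet normal 0.0000 0.9812 0.1931
    outer loop
      vertex 7.854 11.706 0.000
      vertex 4.146 11.706 0.000
      vertex 6.000 6.000 29.000
    endloop
  endfacet
  facet normal -0.5766 0.7939 0.1931
    outer loop
      vertex 4.146 11.706 0.000
      vertex 1.146 9.527 0.000
      vertex 6.000 6.000 29.000
    endloop
  endfacet
  facet normal -0.9332 0.3032 0.1931
    outer loop
      vertex 1.146 9.527 0.000
      vertex 0.000 6.000 0.000
      vertex 6.000 6.000 29.000
    endloop
  endfacet
  facet normal -0.9332 -0.3032 0.1931
    outer loop
      vertex 0.000 6.000 0.000
      vertex 1.146 2.473 0.000
      vertex 6.000 6.000 29.000
    endloop
  endfacet
  facet normal -0.5766 -0.7939 0.1931
    outer loop
      vertex 1.146 2.473 0.000
      vertex 4.146 0.294 0.000
      vertex 6.000 6.000 29.000
    endloop
  endfacet
  facet normal 0.0000 -0.9812 0.1931
    outer loop
      vertex 4.146 0.294 0.000
      vertex 7.854 0.294 0.000
      vertex 6.000 6.000 29.000
    endloop
  endfacet
  facet normal 0.5766 -0.7939 0.1931
    outer loop
      vertex 7.854 0.294 0.000
      vertex 10.854 2.473 0.000
      vertex 6.000 6.000 29.000
    endloop
  endfacet
  facet normal 0.9332 -0.3032 0.1931
    outer loop
      vertex 10.854 2.473 0.000
      vertex 12.000 6.000 0.000
      vertex 6.000 6.000 29.000
    endloop
  endfacet
endsolid part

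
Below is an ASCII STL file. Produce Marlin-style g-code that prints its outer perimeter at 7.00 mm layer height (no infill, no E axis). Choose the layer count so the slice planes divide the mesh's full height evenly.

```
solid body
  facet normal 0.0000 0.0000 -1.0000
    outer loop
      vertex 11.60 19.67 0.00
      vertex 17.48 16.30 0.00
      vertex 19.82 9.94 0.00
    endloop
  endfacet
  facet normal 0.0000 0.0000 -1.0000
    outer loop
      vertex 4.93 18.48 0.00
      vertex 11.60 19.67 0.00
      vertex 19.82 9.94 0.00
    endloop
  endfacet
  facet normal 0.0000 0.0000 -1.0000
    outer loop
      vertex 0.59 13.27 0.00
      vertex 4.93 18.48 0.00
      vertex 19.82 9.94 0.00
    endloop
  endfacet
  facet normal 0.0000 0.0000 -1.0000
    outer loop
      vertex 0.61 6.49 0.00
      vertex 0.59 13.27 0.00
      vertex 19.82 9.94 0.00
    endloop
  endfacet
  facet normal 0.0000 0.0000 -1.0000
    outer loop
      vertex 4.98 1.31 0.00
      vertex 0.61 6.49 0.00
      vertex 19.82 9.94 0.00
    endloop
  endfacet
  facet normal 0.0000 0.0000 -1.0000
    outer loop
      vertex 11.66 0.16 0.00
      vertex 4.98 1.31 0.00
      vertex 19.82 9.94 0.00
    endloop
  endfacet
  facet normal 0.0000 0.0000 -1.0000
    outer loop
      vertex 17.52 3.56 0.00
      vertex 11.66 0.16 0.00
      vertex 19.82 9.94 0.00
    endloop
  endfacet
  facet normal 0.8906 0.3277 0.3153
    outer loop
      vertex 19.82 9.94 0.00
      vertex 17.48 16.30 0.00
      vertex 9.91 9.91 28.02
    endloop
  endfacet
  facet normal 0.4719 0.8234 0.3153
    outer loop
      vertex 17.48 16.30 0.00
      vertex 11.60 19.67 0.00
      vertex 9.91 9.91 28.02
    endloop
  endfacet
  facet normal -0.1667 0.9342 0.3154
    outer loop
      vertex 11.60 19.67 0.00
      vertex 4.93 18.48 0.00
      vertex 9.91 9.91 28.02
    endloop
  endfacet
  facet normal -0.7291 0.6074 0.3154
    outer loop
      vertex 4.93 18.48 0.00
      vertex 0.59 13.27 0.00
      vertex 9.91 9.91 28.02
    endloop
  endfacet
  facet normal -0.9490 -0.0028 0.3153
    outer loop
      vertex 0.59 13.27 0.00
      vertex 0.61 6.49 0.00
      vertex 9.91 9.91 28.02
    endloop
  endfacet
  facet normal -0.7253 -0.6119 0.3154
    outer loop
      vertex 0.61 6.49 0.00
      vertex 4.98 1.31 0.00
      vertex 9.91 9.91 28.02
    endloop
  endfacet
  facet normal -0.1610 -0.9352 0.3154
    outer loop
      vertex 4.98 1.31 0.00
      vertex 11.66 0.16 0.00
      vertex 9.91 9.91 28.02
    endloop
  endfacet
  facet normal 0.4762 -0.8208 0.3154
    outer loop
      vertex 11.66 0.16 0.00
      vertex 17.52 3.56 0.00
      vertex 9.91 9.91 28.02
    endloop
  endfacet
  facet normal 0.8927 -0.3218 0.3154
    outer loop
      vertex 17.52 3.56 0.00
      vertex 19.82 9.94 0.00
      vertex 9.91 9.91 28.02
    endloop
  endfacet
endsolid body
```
; perimeter-only toolpath
G21 ; units = mm
G90 ; absolute positioning
G28 ; home
; layer 1
G0 Z7.00
G0 X17.34 Y9.93
G1 X15.59 Y14.70
G1 X11.18 Y17.23
G1 X6.17 Y16.34
G1 X2.92 Y12.43
G1 X2.94 Y7.34
G1 X6.21 Y3.46
G1 X11.22 Y2.60
G1 X15.62 Y5.15
G1 X17.34 Y9.93
; layer 2
G0 Z14.01
G0 X14.87 Y9.93
G1 X13.70 Y13.11
G1 X10.75 Y14.79
G1 X7.42 Y14.20
G1 X5.25 Y11.59
G1 X5.26 Y8.20
G1 X7.45 Y5.61
G1 X10.79 Y5.04
G1 X13.71 Y6.74
G1 X14.87 Y9.93
; layer 3
G0 Z21.02
G0 X12.39 Y9.92
G1 X11.80 Y11.51
G1 X10.33 Y12.35
G1 X8.66 Y12.05
G1 X7.58 Y10.75
G1 X7.58 Y9.05
G1 X8.68 Y7.76
G1 X10.35 Y7.47
G1 X11.81 Y8.32
G1 X12.39 Y9.92
M2 ; end

The solid is a regular 9-sided pyramid, base circumscribed radius ≈ 9.91 mm, apex at z ≈ 28 mm. Slicing at Δz = 7.00 mm — 4 equal slices spanning the solid's height, so layer i sits at z = i·h/4 — gives 3 non-empty perimeters. Each is a 9-segment closed polygon; G0 lifts to the layer z and rapids to the start vertex, then G1 traces the edges. The cross-section shrinks linearly with z (the slice at the apex is degenerate and omitted).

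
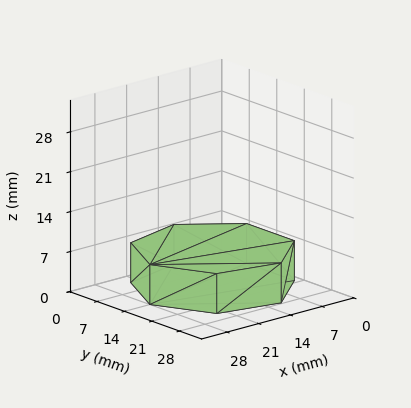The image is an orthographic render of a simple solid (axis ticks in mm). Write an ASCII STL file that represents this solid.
Reading the render: the shape is a regular 7-sided prism (a cylinder approximated with 7 flat sides), circumscribed radius ≈ 14 mm, height ≈ 7 mm (dimensions read to the nearest mm from the axis ticks). For the STL, each face is triangulated and given an outward normal.

solid part
  facet normal 0.0000 0.0000 -1.0000
    outer loop
      vertex 10.88 27.65 0.00
      vertex 22.73 24.95 0.00
      vertex 28.00 14.00 0.00
    endloop
  endfacet
  facet normal 0.0000 0.0000 -1.0000
    outer loop
      vertex 1.39 20.07 0.00
      vertex 10.88 27.65 0.00
      vertex 28.00 14.00 0.00
    endloop
  endfacet
  facet normal 0.0000 0.0000 -1.0000
    outer loop
      vertex 1.39 7.93 0.00
      vertex 1.39 20.07 0.00
      vertex 28.00 14.00 0.00
    endloop
  endfacet
  facet normal 0.0000 0.0000 -1.0000
    outer loop
      vertex 10.88 0.35 0.00
      vertex 1.39 7.93 0.00
      vertex 28.00 14.00 0.00
    endloop
  endfacet
  facet normal 0.0000 0.0000 -1.0000
    outer loop
      vertex 22.73 3.05 0.00
      vertex 10.88 0.35 0.00
      vertex 28.00 14.00 0.00
    endloop
  endfacet
  facet normal 0.0000 0.0000 1.0000
    outer loop
      vertex 28.00 14.00 7.00
      vertex 22.73 24.95 7.00
      vertex 10.88 27.65 7.00
    endloop
  endfacet
  facet normal 0.0000 0.0000 1.0000
    outer loop
      vertex 28.00 14.00 7.00
      vertex 10.88 27.65 7.00
      vertex 1.39 20.07 7.00
    endloop
  endfacet
  facet normal 0.0000 0.0000 1.0000
    outer loop
      vertex 28.00 14.00 7.00
      vertex 1.39 20.07 7.00
      vertex 1.39 7.93 7.00
    endloop
  endfacet
  facet normal 0.0000 0.0000 1.0000
    outer loop
      vertex 28.00 14.00 7.00
      vertex 1.39 7.93 7.00
      vertex 10.88 0.35 7.00
    endloop
  endfacet
  facet normal 0.0000 0.0000 1.0000
    outer loop
      vertex 28.00 14.00 7.00
      vertex 10.88 0.35 7.00
      vertex 22.73 3.05 7.00
    endloop
  endfacet
  facet normal 0.9011 0.4337 0.0000
    outer loop
      vertex 28.00 14.00 0.00
      vertex 22.73 24.95 0.00
      vertex 22.73 24.95 7.00
    endloop
  endfacet
  facet normal 0.9011 0.4337 0.0000
    outer loop
      vertex 28.00 14.00 0.00
      vertex 22.73 24.95 7.00
      vertex 28.00 14.00 7.00
    endloop
  endfacet
  facet normal 0.2222 0.9750 0.0000
    outer loop
      vertex 22.73 24.95 0.00
      vertex 10.88 27.65 0.00
      vertex 10.88 27.65 7.00
    endloop
  endfacet
  facet normal 0.2222 0.9750 0.0000
    outer loop
      vertex 22.73 24.95 0.00
      vertex 10.88 27.65 7.00
      vertex 22.73 24.95 7.00
    endloop
  endfacet
  facet normal -0.6241 0.7814 0.0000
    outer loop
      vertex 10.88 27.65 0.00
      vertex 1.39 20.07 0.00
      vertex 1.39 20.07 7.00
    endloop
  endfacet
  facet normal -0.6241 0.7814 0.0000
    outer loop
      vertex 10.88 27.65 0.00
      vertex 1.39 20.07 7.00
      vertex 10.88 27.65 7.00
    endloop
  endfacet
  facet normal -1.0000 0.0000 0.0000
    outer loop
      vertex 1.39 20.07 0.00
      vertex 1.39 7.93 0.00
      vertex 1.39 7.93 7.00
    endloop
  endfacet
  facet normal -1.0000 0.0000 0.0000
    outer loop
      vertex 1.39 20.07 0.00
      vertex 1.39 7.93 7.00
      vertex 1.39 20.07 7.00
    endloop
  endfacet
  facet normal -0.6241 -0.7814 0.0000
    outer loop
      vertex 1.39 7.93 0.00
      vertex 10.88 0.35 0.00
      vertex 10.88 0.35 7.00
    endloop
  endfacet
  facet normal -0.6241 -0.7814 0.0000
    outer loop
      vertex 1.39 7.93 0.00
      vertex 10.88 0.35 7.00
      vertex 1.39 7.93 7.00
    endloop
  endfacet
  facet normal 0.2222 -0.9750 0.0000
    outer loop
      vertex 10.88 0.35 0.00
      vertex 22.73 3.05 0.00
      vertex 22.73 3.05 7.00
    endloop
  endfacet
  facet normal 0.2222 -0.9750 0.0000
    outer loop
      vertex 10.88 0.35 0.00
      vertex 22.73 3.05 7.00
      vertex 10.88 0.35 7.00
    endloop
  endfacet
  facet normal 0.9011 -0.4337 0.0000
    outer loop
      vertex 22.73 3.05 0.00
      vertex 28.00 14.00 0.00
      vertex 28.00 14.00 7.00
    endloop
  endfacet
  facet normal 0.9011 -0.4337 0.0000
    outer loop
      vertex 22.73 3.05 0.00
      vertex 28.00 14.00 7.00
      vertex 22.73 3.05 7.00
    endloop
  endfacet
endsolid part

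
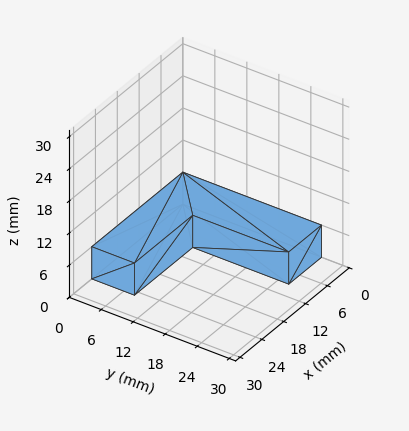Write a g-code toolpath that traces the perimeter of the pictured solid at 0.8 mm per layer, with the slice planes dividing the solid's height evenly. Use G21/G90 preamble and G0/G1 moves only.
Reading the render: the shape is an L-shaped prism: outer 25 × 26 mm, arm thicknesses ≈ 8 mm (horizontal) and 9 mm (vertical), extruded 6 mm in z (dimensions read to the nearest mm from the axis ticks). For the g-code, the solid's height is divided into equal slices at the stated Δz and each level perimeter traced with G1 moves after a G0 lift.

; perimeter-only toolpath
G21 ; units = mm
G90 ; absolute positioning
G28 ; home
; layer 1
G0 Z0.8
G0 X0.0 Y0.0
G1 X25.0 Y0.0
G1 X25.0 Y8.0
G1 X9.0 Y8.0
G1 X9.0 Y26.0
G1 X0.0 Y26.0
G1 X0.0 Y0.0
; layer 2
G0 Z1.5
G0 X0.0 Y0.0
G1 X25.0 Y0.0
G1 X25.0 Y8.0
G1 X9.0 Y8.0
G1 X9.0 Y26.0
G1 X0.0 Y26.0
G1 X0.0 Y0.0
; layer 3
G0 Z2.2
G0 X0.0 Y0.0
G1 X25.0 Y0.0
G1 X25.0 Y8.0
G1 X9.0 Y8.0
G1 X9.0 Y26.0
G1 X0.0 Y26.0
G1 X0.0 Y0.0
; layer 4
G0 Z3.0
G0 X0.0 Y0.0
G1 X25.0 Y0.0
G1 X25.0 Y8.0
G1 X9.0 Y8.0
G1 X9.0 Y26.0
G1 X0.0 Y26.0
G1 X0.0 Y0.0
; layer 5
G0 Z3.8
G0 X0.0 Y0.0
G1 X25.0 Y0.0
G1 X25.0 Y8.0
G1 X9.0 Y8.0
G1 X9.0 Y26.0
G1 X0.0 Y26.0
G1 X0.0 Y0.0
; layer 6
G0 Z4.5
G0 X0.0 Y0.0
G1 X25.0 Y0.0
G1 X25.0 Y8.0
G1 X9.0 Y8.0
G1 X9.0 Y26.0
G1 X0.0 Y26.0
G1 X0.0 Y0.0
; layer 7
G0 Z5.2
G0 X0.0 Y0.0
G1 X25.0 Y0.0
G1 X25.0 Y8.0
G1 X9.0 Y8.0
G1 X9.0 Y26.0
G1 X0.0 Y26.0
G1 X0.0 Y0.0
; layer 8
G0 Z6.0
G0 X0.0 Y0.0
G1 X25.0 Y0.0
G1 X25.0 Y8.0
G1 X9.0 Y8.0
G1 X9.0 Y26.0
G1 X0.0 Y26.0
G1 X0.0 Y0.0
M2 ; end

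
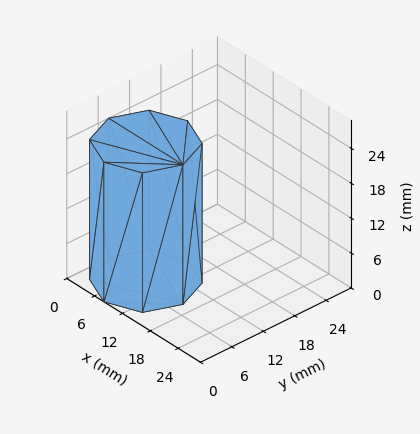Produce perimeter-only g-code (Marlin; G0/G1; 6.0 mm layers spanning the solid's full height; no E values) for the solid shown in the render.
Reading the render: the shape is a regular 8-sided prism (a cylinder approximated with 8 flat sides), circumscribed radius ≈ 8 mm, height ≈ 24 mm (dimensions read to the nearest mm from the axis ticks). For the g-code, the solid's height is divided into equal slices at the stated Δz and each level perimeter traced with G1 moves after a G0 lift.

; perimeter-only toolpath
G21 ; units = mm
G90 ; absolute positioning
G28 ; home
; layer 1
G0 Z6.0
G0 X16.0 Y8.0
G1 X13.7 Y13.7
G1 X8.0 Y16.0
G1 X2.3 Y13.7
G1 X0.0 Y8.0
G1 X2.3 Y2.3
G1 X8.0 Y0.0
G1 X13.7 Y2.3
G1 X16.0 Y8.0
; layer 2
G0 Z12.0
G0 X16.0 Y8.0
G1 X13.7 Y13.7
G1 X8.0 Y16.0
G1 X2.3 Y13.7
G1 X0.0 Y8.0
G1 X2.3 Y2.3
G1 X8.0 Y0.0
G1 X13.7 Y2.3
G1 X16.0 Y8.0
; layer 3
G0 Z18.0
G0 X16.0 Y8.0
G1 X13.7 Y13.7
G1 X8.0 Y16.0
G1 X2.3 Y13.7
G1 X0.0 Y8.0
G1 X2.3 Y2.3
G1 X8.0 Y0.0
G1 X13.7 Y2.3
G1 X16.0 Y8.0
; layer 4
G0 Z24.0
G0 X16.0 Y8.0
G1 X13.7 Y13.7
G1 X8.0 Y16.0
G1 X2.3 Y13.7
G1 X0.0 Y8.0
G1 X2.3 Y2.3
G1 X8.0 Y0.0
G1 X13.7 Y2.3
G1 X16.0 Y8.0
M2 ; end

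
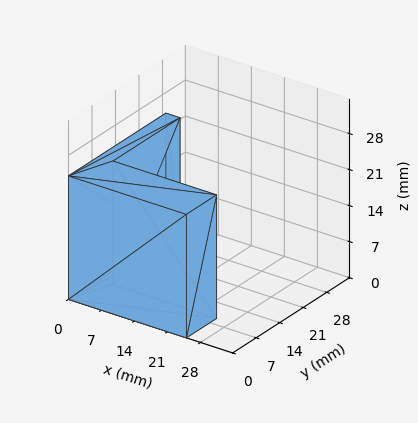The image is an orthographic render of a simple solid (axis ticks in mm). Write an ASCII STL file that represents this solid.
Reading the render: the shape is an L-shaped prism: outer 25 × 29 mm, arm thicknesses ≈ 9 mm (horizontal) and 3 mm (vertical), extruded 24 mm in z (dimensions read to the nearest mm from the axis ticks). For the STL, each face is triangulated and given an outward normal.

solid part
  facet normal 0.0000 0.0000 -1.0000
    outer loop
      vertex 25.0 9.0 0.0
      vertex 25.0 0.0 0.0
      vertex 0.0 0.0 0.0
    endloop
  endfacet
  facet normal 0.0000 0.0000 -1.0000
    outer loop
      vertex 3.0 9.0 0.0
      vertex 25.0 9.0 0.0
      vertex 0.0 0.0 0.0
    endloop
  endfacet
  facet normal 0.0000 0.0000 -1.0000
    outer loop
      vertex 3.0 29.0 0.0
      vertex 3.0 9.0 0.0
      vertex 0.0 0.0 0.0
    endloop
  endfacet
  facet normal 0.0000 0.0000 -1.0000
    outer loop
      vertex 0.0 29.0 0.0
      vertex 3.0 29.0 0.0
      vertex 0.0 0.0 0.0
    endloop
  endfacet
  facet normal 0.0000 0.0000 1.0000
    outer loop
      vertex 0.0 0.0 24.0
      vertex 25.0 0.0 24.0
      vertex 25.0 9.0 24.0
    endloop
  endfacet
  facet normal 0.0000 0.0000 1.0000
    outer loop
      vertex 0.0 0.0 24.0
      vertex 25.0 9.0 24.0
      vertex 3.0 9.0 24.0
    endloop
  endfacet
  facet normal 0.0000 0.0000 1.0000
    outer loop
      vertex 0.0 0.0 24.0
      vertex 3.0 9.0 24.0
      vertex 3.0 29.0 24.0
    endloop
  endfacet
  facet normal 0.0000 0.0000 1.0000
    outer loop
      vertex 0.0 0.0 24.0
      vertex 3.0 29.0 24.0
      vertex 0.0 29.0 24.0
    endloop
  endfacet
  facet normal 0.0000 -1.0000 0.0000
    outer loop
      vertex 0.0 0.0 0.0
      vertex 25.0 0.0 0.0
      vertex 25.0 0.0 24.0
    endloop
  endfacet
  facet normal 0.0000 -1.0000 0.0000
    outer loop
      vertex 0.0 0.0 0.0
      vertex 25.0 0.0 24.0
      vertex 0.0 0.0 24.0
    endloop
  endfacet
  facet normal 1.0000 0.0000 0.0000
    outer loop
      vertex 25.0 0.0 0.0
      vertex 25.0 9.0 0.0
      vertex 25.0 9.0 24.0
    endloop
  endfacet
  facet normal 1.0000 0.0000 0.0000
    outer loop
      vertex 25.0 0.0 0.0
      vertex 25.0 9.0 24.0
      vertex 25.0 0.0 24.0
    endloop
  endfacet
  facet normal 0.0000 1.0000 0.0000
    outer loop
      vertex 25.0 9.0 0.0
      vertex 3.0 9.0 0.0
      vertex 3.0 9.0 24.0
    endloop
  endfacet
  facet normal 0.0000 1.0000 0.0000
    outer loop
      vertex 25.0 9.0 0.0
      vertex 3.0 9.0 24.0
      vertex 25.0 9.0 24.0
    endloop
  endfacet
  facet normal 1.0000 0.0000 0.0000
    outer loop
      vertex 3.0 9.0 0.0
      vertex 3.0 29.0 0.0
      vertex 3.0 29.0 24.0
    endloop
  endfacet
  facet normal 1.0000 0.0000 0.0000
    outer loop
      vertex 3.0 9.0 0.0
      vertex 3.0 29.0 24.0
      vertex 3.0 9.0 24.0
    endloop
  endfacet
  facet normal 0.0000 1.0000 0.0000
    outer loop
      vertex 3.0 29.0 0.0
      vertex 0.0 29.0 0.0
      vertex 0.0 29.0 24.0
    endloop
  endfacet
  facet normal 0.0000 1.0000 0.0000
    outer loop
      vertex 3.0 29.0 0.0
      vertex 0.0 29.0 24.0
      vertex 3.0 29.0 24.0
    endloop
  endfacet
  facet normal -1.0000 0.0000 0.0000
    outer loop
      vertex 0.0 29.0 0.0
      vertex 0.0 0.0 0.0
      vertex 0.0 0.0 24.0
    endloop
  endfacet
  facet normal -1.0000 0.0000 0.0000
    outer loop
      vertex 0.0 29.0 0.0
      vertex 0.0 0.0 24.0
      vertex 0.0 29.0 24.0
    endloop
  endfacet
endsolid part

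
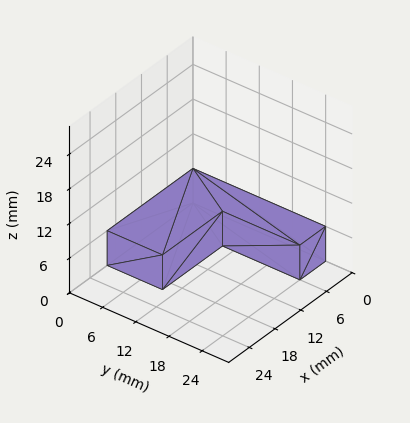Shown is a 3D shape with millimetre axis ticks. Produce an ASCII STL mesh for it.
Reading the render: the shape is an L-shaped prism: outer 20 × 24 mm, arm thicknesses ≈ 10 mm (horizontal) and 6 mm (vertical), extruded 6 mm in z (dimensions read to the nearest mm from the axis ticks). For the STL, each face is triangulated and given an outward normal.

solid part
  facet normal 0.0000 0.0000 -1.0000
    outer loop
      vertex 20.00 10.00 0.00
      vertex 20.00 0.00 0.00
      vertex 0.00 0.00 0.00
    endloop
  endfacet
  facet normal 0.0000 0.0000 -1.0000
    outer loop
      vertex 6.00 10.00 0.00
      vertex 20.00 10.00 0.00
      vertex 0.00 0.00 0.00
    endloop
  endfacet
  facet normal 0.0000 0.0000 -1.0000
    outer loop
      vertex 6.00 24.00 0.00
      vertex 6.00 10.00 0.00
      vertex 0.00 0.00 0.00
    endloop
  endfacet
  facet normal 0.0000 0.0000 -1.0000
    outer loop
      vertex 0.00 24.00 0.00
      vertex 6.00 24.00 0.00
      vertex 0.00 0.00 0.00
    endloop
  endfacet
  facet normal 0.0000 0.0000 1.0000
    outer loop
      vertex 0.00 0.00 6.00
      vertex 20.00 0.00 6.00
      vertex 20.00 10.00 6.00
    endloop
  endfacet
  facet normal 0.0000 0.0000 1.0000
    outer loop
      vertex 0.00 0.00 6.00
      vertex 20.00 10.00 6.00
      vertex 6.00 10.00 6.00
    endloop
  endfacet
  facet normal 0.0000 0.0000 1.0000
    outer loop
      vertex 0.00 0.00 6.00
      vertex 6.00 10.00 6.00
      vertex 6.00 24.00 6.00
    endloop
  endfacet
  facet normal 0.0000 0.0000 1.0000
    outer loop
      vertex 0.00 0.00 6.00
      vertex 6.00 24.00 6.00
      vertex 0.00 24.00 6.00
    endloop
  endfacet
  facet normal 0.0000 -1.0000 0.0000
    outer loop
      vertex 0.00 0.00 0.00
      vertex 20.00 0.00 0.00
      vertex 20.00 0.00 6.00
    endloop
  endfacet
  facet normal 0.0000 -1.0000 0.0000
    outer loop
      vertex 0.00 0.00 0.00
      vertex 20.00 0.00 6.00
      vertex 0.00 0.00 6.00
    endloop
  endfacet
  facet normal 1.0000 0.0000 0.0000
    outer loop
      vertex 20.00 0.00 0.00
      vertex 20.00 10.00 0.00
      vertex 20.00 10.00 6.00
    endloop
  endfacet
  facet normal 1.0000 0.0000 0.0000
    outer loop
      vertex 20.00 0.00 0.00
      vertex 20.00 10.00 6.00
      vertex 20.00 0.00 6.00
    endloop
  endfacet
  facet normal 0.0000 1.0000 0.0000
    outer loop
      vertex 20.00 10.00 0.00
      vertex 6.00 10.00 0.00
      vertex 6.00 10.00 6.00
    endloop
  endfacet
  facet normal 0.0000 1.0000 0.0000
    outer loop
      vertex 20.00 10.00 0.00
      vertex 6.00 10.00 6.00
      vertex 20.00 10.00 6.00
    endloop
  endfacet
  facet normal 1.0000 0.0000 0.0000
    outer loop
      vertex 6.00 10.00 0.00
      vertex 6.00 24.00 0.00
      vertex 6.00 24.00 6.00
    endloop
  endfacet
  facet normal 1.0000 0.0000 0.0000
    outer loop
      vertex 6.00 10.00 0.00
      vertex 6.00 24.00 6.00
      vertex 6.00 10.00 6.00
    endloop
  endfacet
  facet normal 0.0000 1.0000 0.0000
    outer loop
      vertex 6.00 24.00 0.00
      vertex 0.00 24.00 0.00
      vertex 0.00 24.00 6.00
    endloop
  endfacet
  facet normal 0.0000 1.0000 0.0000
    outer loop
      vertex 6.00 24.00 0.00
      vertex 0.00 24.00 6.00
      vertex 6.00 24.00 6.00
    endloop
  endfacet
  facet normal -1.0000 0.0000 0.0000
    outer loop
      vertex 0.00 24.00 0.00
      vertex 0.00 0.00 0.00
      vertex 0.00 0.00 6.00
    endloop
  endfacet
  facet normal -1.0000 0.0000 0.0000
    outer loop
      vertex 0.00 24.00 0.00
      vertex 0.00 0.00 6.00
      vertex 0.00 24.00 6.00
    endloop
  endfacet
endsolid part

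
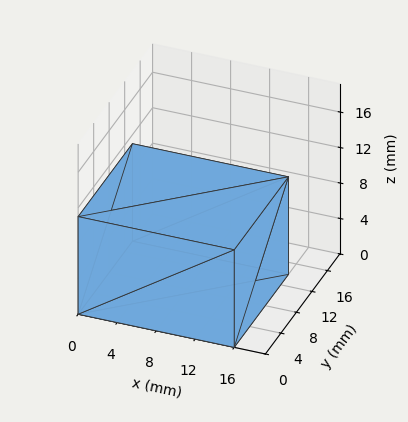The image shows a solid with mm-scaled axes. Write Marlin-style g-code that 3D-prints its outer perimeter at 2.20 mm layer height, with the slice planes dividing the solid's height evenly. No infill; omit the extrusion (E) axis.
Reading the render: the shape is a rectangular box, roughly 16 × 14 mm footprint and 11 mm tall (dimensions read to the nearest mm from the axis ticks). For the g-code, the solid's height is divided into equal slices at the stated Δz and each level perimeter traced with G1 moves after a G0 lift.

; perimeter-only toolpath
G21 ; units = mm
G90 ; absolute positioning
G28 ; home
; layer 1
G0 Z2.20
G0 X0.00 Y0.00
G1 X16.00 Y0.00
G1 X16.00 Y14.00
G1 X0.00 Y14.00
G1 X0.00 Y0.00
; layer 2
G0 Z4.40
G0 X0.00 Y0.00
G1 X16.00 Y0.00
G1 X16.00 Y14.00
G1 X0.00 Y14.00
G1 X0.00 Y0.00
; layer 3
G0 Z6.60
G0 X0.00 Y0.00
G1 X16.00 Y0.00
G1 X16.00 Y14.00
G1 X0.00 Y14.00
G1 X0.00 Y0.00
; layer 4
G0 Z8.80
G0 X0.00 Y0.00
G1 X16.00 Y0.00
G1 X16.00 Y14.00
G1 X0.00 Y14.00
G1 X0.00 Y0.00
; layer 5
G0 Z11.00
G0 X0.00 Y0.00
G1 X16.00 Y0.00
G1 X16.00 Y14.00
G1 X0.00 Y14.00
G1 X0.00 Y0.00
M2 ; end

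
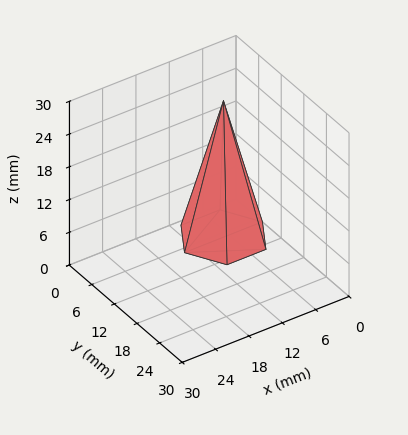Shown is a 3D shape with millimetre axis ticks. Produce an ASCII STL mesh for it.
Reading the render: the shape is a regular 6-sided pyramid, base circumscribed radius ≈ 7 mm, apex at z ≈ 25 mm (dimensions read to the nearest mm from the axis ticks). For the STL, each face is triangulated and given an outward normal.

solid part
  facet normal 0.0000 0.0000 -1.0000
    outer loop
      vertex 3.5 13.1 0.0
      vertex 10.5 13.1 0.0
      vertex 14.0 7.0 0.0
    endloop
  endfacet
  facet normal 0.0000 0.0000 -1.0000
    outer loop
      vertex 0.0 7.0 0.0
      vertex 3.5 13.1 0.0
      vertex 14.0 7.0 0.0
    endloop
  endfacet
  facet normal 0.0000 0.0000 -1.0000
    outer loop
      vertex 3.5 0.9 0.0
      vertex 0.0 7.0 0.0
      vertex 14.0 7.0 0.0
    endloop
  endfacet
  facet normal 0.0000 0.0000 -1.0000
    outer loop
      vertex 10.5 0.9 0.0
      vertex 3.5 0.9 0.0
      vertex 14.0 7.0 0.0
    endloop
  endfacet
  facet normal 0.8429 0.4836 0.2360
    outer loop
      vertex 14.0 7.0 0.0
      vertex 10.5 13.1 0.0
      vertex 7.0 7.0 25.0
    endloop
  endfacet
  facet normal 0.0000 0.9715 0.2370
    outer loop
      vertex 10.5 13.1 0.0
      vertex 3.5 13.1 0.0
      vertex 7.0 7.0 25.0
    endloop
  endfacet
  facet normal -0.8429 0.4836 0.2360
    outer loop
      vertex 3.5 13.1 0.0
      vertex 0.0 7.0 0.0
      vertex 7.0 7.0 25.0
    endloop
  endfacet
  facet normal -0.8429 -0.4836 0.2360
    outer loop
      vertex 0.0 7.0 0.0
      vertex 3.5 0.9 0.0
      vertex 7.0 7.0 25.0
    endloop
  endfacet
  facet normal 0.0000 -0.9715 0.2370
    outer loop
      vertex 3.5 0.9 0.0
      vertex 10.5 0.9 0.0
      vertex 7.0 7.0 25.0
    endloop
  endfacet
  facet normal 0.8429 -0.4836 0.2360
    outer loop
      vertex 10.5 0.9 0.0
      vertex 14.0 7.0 0.0
      vertex 7.0 7.0 25.0
    endloop
  endfacet
endsolid part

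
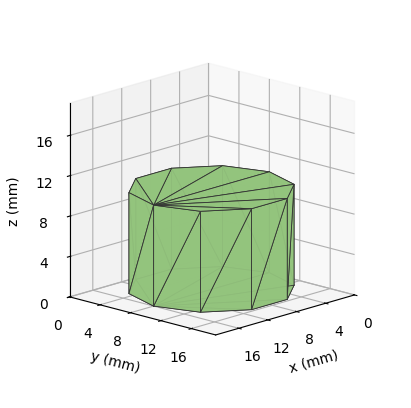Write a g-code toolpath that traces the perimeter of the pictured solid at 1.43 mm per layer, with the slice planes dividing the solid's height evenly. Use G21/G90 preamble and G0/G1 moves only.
Reading the render: the shape is a regular 10-sided prism (a cylinder approximated with 10 flat sides), circumscribed radius ≈ 8 mm, height ≈ 10 mm (dimensions read to the nearest mm from the axis ticks). For the g-code, the solid's height is divided into equal slices at the stated Δz and each level perimeter traced with G1 moves after a G0 lift.

; perimeter-only toolpath
G21 ; units = mm
G90 ; absolute positioning
G28 ; home
; layer 1
G0 Z1.43
G0 X16.00 Y8.00
G1 X14.47 Y12.70
G1 X10.47 Y15.61
G1 X5.53 Y15.61
G1 X1.53 Y12.70
G1 X0.00 Y8.00
G1 X1.53 Y3.30
G1 X5.53 Y0.39
G1 X10.47 Y0.39
G1 X14.47 Y3.30
G1 X16.00 Y8.00
; layer 2
G0 Z2.86
G0 X16.00 Y8.00
G1 X14.47 Y12.70
G1 X10.47 Y15.61
G1 X5.53 Y15.61
G1 X1.53 Y12.70
G1 X0.00 Y8.00
G1 X1.53 Y3.30
G1 X5.53 Y0.39
G1 X10.47 Y0.39
G1 X14.47 Y3.30
G1 X16.00 Y8.00
; layer 3
G0 Z4.29
G0 X16.00 Y8.00
G1 X14.47 Y12.70
G1 X10.47 Y15.61
G1 X5.53 Y15.61
G1 X1.53 Y12.70
G1 X0.00 Y8.00
G1 X1.53 Y3.30
G1 X5.53 Y0.39
G1 X10.47 Y0.39
G1 X14.47 Y3.30
G1 X16.00 Y8.00
; layer 4
G0 Z5.71
G0 X16.00 Y8.00
G1 X14.47 Y12.70
G1 X10.47 Y15.61
G1 X5.53 Y15.61
G1 X1.53 Y12.70
G1 X0.00 Y8.00
G1 X1.53 Y3.30
G1 X5.53 Y0.39
G1 X10.47 Y0.39
G1 X14.47 Y3.30
G1 X16.00 Y8.00
; layer 5
G0 Z7.14
G0 X16.00 Y8.00
G1 X14.47 Y12.70
G1 X10.47 Y15.61
G1 X5.53 Y15.61
G1 X1.53 Y12.70
G1 X0.00 Y8.00
G1 X1.53 Y3.30
G1 X5.53 Y0.39
G1 X10.47 Y0.39
G1 X14.47 Y3.30
G1 X16.00 Y8.00
; layer 6
G0 Z8.57
G0 X16.00 Y8.00
G1 X14.47 Y12.70
G1 X10.47 Y15.61
G1 X5.53 Y15.61
G1 X1.53 Y12.70
G1 X0.00 Y8.00
G1 X1.53 Y3.30
G1 X5.53 Y0.39
G1 X10.47 Y0.39
G1 X14.47 Y3.30
G1 X16.00 Y8.00
; layer 7
G0 Z10.00
G0 X16.00 Y8.00
G1 X14.47 Y12.70
G1 X10.47 Y15.61
G1 X5.53 Y15.61
G1 X1.53 Y12.70
G1 X0.00 Y8.00
G1 X1.53 Y3.30
G1 X5.53 Y0.39
G1 X10.47 Y0.39
G1 X14.47 Y3.30
G1 X16.00 Y8.00
M2 ; end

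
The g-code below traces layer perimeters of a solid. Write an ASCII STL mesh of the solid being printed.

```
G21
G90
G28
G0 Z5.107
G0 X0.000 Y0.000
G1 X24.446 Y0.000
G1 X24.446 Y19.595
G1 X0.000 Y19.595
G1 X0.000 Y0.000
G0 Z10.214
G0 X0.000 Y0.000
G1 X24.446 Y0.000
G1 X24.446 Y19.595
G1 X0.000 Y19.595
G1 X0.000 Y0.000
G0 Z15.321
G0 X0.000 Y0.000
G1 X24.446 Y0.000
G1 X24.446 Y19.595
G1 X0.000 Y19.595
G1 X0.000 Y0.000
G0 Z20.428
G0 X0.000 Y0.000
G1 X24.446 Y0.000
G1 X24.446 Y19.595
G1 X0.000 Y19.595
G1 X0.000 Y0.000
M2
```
solid part
  facet normal 0.0000 0.0000 -1.0000
    outer loop
      vertex 24.446 19.595 0.000
      vertex 24.446 0.000 0.000
      vertex 0.000 0.000 0.000
    endloop
  endfacet
  facet normal 0.0000 0.0000 -1.0000
    outer loop
      vertex 0.000 19.595 0.000
      vertex 24.446 19.595 0.000
      vertex 0.000 0.000 0.000
    endloop
  endfacet
  facet normal 0.0000 0.0000 1.0000
    outer loop
      vertex 0.000 0.000 20.428
      vertex 24.446 0.000 20.428
      vertex 24.446 19.595 20.428
    endloop
  endfacet
  facet normal 0.0000 0.0000 1.0000
    outer loop
      vertex 0.000 0.000 20.428
      vertex 24.446 19.595 20.428
      vertex 0.000 19.595 20.428
    endloop
  endfacet
  facet normal 0.0000 -1.0000 0.0000
    outer loop
      vertex 0.000 0.000 0.000
      vertex 24.446 0.000 0.000
      vertex 24.446 0.000 20.428
    endloop
  endfacet
  facet normal 0.0000 -1.0000 0.0000
    outer loop
      vertex 0.000 0.000 0.000
      vertex 24.446 0.000 20.428
      vertex 0.000 0.000 20.428
    endloop
  endfacet
  facet normal 0.0000 1.0000 0.0000
    outer loop
      vertex 24.446 19.595 20.428
      vertex 24.446 19.595 0.000
      vertex 0.000 19.595 0.000
    endloop
  endfacet
  facet normal 0.0000 1.0000 0.0000
    outer loop
      vertex 0.000 19.595 20.428
      vertex 24.446 19.595 20.428
      vertex 0.000 19.595 0.000
    endloop
  endfacet
  facet normal -1.0000 0.0000 0.0000
    outer loop
      vertex 0.000 19.595 20.428
      vertex 0.000 19.595 0.000
      vertex 0.000 0.000 0.000
    endloop
  endfacet
  facet normal -1.0000 0.0000 0.0000
    outer loop
      vertex 0.000 0.000 20.428
      vertex 0.000 19.595 20.428
      vertex 0.000 0.000 0.000
    endloop
  endfacet
  facet normal 1.0000 0.0000 0.0000
    outer loop
      vertex 24.446 0.000 0.000
      vertex 24.446 19.595 0.000
      vertex 24.446 19.595 20.428
    endloop
  endfacet
  facet normal 1.0000 0.0000 0.0000
    outer loop
      vertex 24.446 0.000 0.000
      vertex 24.446 19.595 20.428
      vertex 24.446 0.000 20.428
    endloop
  endfacet
endsolid part

The G0 Z moves step by Δz≈5.107 mm. Every layer's G1 loop is the same polygon, so the solid is a straight extrusion of it from z=0 to z≈20.4. Closing with flat bottom and top caps and triangulating gives 12 facets — a rectangular box, roughly 24.4 × 19.6 mm footprint and 20.4 mm tall.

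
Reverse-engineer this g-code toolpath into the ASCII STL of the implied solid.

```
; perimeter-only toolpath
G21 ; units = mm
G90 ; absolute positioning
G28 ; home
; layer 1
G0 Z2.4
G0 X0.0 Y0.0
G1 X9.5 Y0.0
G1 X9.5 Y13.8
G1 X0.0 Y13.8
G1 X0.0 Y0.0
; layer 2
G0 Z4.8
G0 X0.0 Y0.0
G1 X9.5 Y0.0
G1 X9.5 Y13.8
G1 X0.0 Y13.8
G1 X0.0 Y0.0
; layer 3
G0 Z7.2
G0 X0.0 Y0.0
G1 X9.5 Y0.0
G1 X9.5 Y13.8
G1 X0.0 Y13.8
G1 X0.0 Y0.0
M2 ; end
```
solid part
  facet normal 0.0000 0.0000 -1.0000
    outer loop
      vertex 9.5 13.8 0.0
      vertex 9.5 0.0 0.0
      vertex 0.0 0.0 0.0
    endloop
  endfacet
  facet normal 0.0000 0.0000 -1.0000
    outer loop
      vertex 0.0 13.8 0.0
      vertex 9.5 13.8 0.0
      vertex 0.0 0.0 0.0
    endloop
  endfacet
  facet normal 0.0000 0.0000 1.0000
    outer loop
      vertex 0.0 0.0 7.2
      vertex 9.5 0.0 7.2
      vertex 9.5 13.8 7.2
    endloop
  endfacet
  facet normal 0.0000 0.0000 1.0000
    outer loop
      vertex 0.0 0.0 7.2
      vertex 9.5 13.8 7.2
      vertex 0.0 13.8 7.2
    endloop
  endfacet
  facet normal 0.0000 -1.0000 0.0000
    outer loop
      vertex 0.0 0.0 0.0
      vertex 9.5 0.0 0.0
      vertex 9.5 0.0 7.2
    endloop
  endfacet
  facet normal 0.0000 -1.0000 0.0000
    outer loop
      vertex 0.0 0.0 0.0
      vertex 9.5 0.0 7.2
      vertex 0.0 0.0 7.2
    endloop
  endfacet
  facet normal 0.0000 1.0000 0.0000
    outer loop
      vertex 9.5 13.8 7.2
      vertex 9.5 13.8 0.0
      vertex 0.0 13.8 0.0
    endloop
  endfacet
  facet normal 0.0000 1.0000 0.0000
    outer loop
      vertex 0.0 13.8 7.2
      vertex 9.5 13.8 7.2
      vertex 0.0 13.8 0.0
    endloop
  endfacet
  facet normal -1.0000 0.0000 0.0000
    outer loop
      vertex 0.0 13.8 7.2
      vertex 0.0 13.8 0.0
      vertex 0.0 0.0 0.0
    endloop
  endfacet
  facet normal -1.0000 0.0000 0.0000
    outer loop
      vertex 0.0 0.0 7.2
      vertex 0.0 13.8 7.2
      vertex 0.0 0.0 0.0
    endloop
  endfacet
  facet normal 1.0000 0.0000 0.0000
    outer loop
      vertex 9.5 0.0 0.0
      vertex 9.5 13.8 0.0
      vertex 9.5 13.8 7.2
    endloop
  endfacet
  facet normal 1.0000 0.0000 0.0000
    outer loop
      vertex 9.5 0.0 0.0
      vertex 9.5 13.8 7.2
      vertex 9.5 0.0 7.2
    endloop
  endfacet
endsolid part

The G0 Z moves step by Δz≈2.4 mm. Every layer's G1 loop is the same polygon, so the solid is a straight extrusion of it from z=0 to z≈7.2. Closing with flat bottom and top caps and triangulating gives 12 facets — a rectangular box, roughly 9.5 × 13.8 mm footprint and 7.2 mm tall.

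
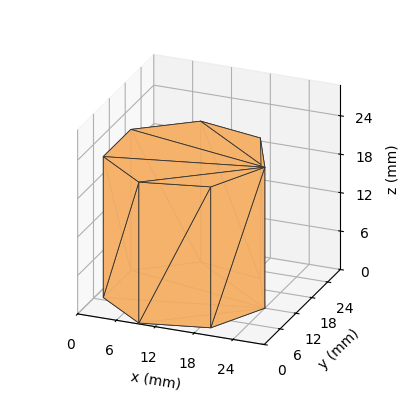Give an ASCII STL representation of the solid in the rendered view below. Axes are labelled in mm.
Reading the render: the shape is a regular 7-sided prism (a cylinder approximated with 7 flat sides), circumscribed radius ≈ 12 mm, height ≈ 22 mm (dimensions read to the nearest mm from the axis ticks). For the STL, each face is triangulated and given an outward normal.

solid part
  facet normal 0.0000 0.0000 -1.0000
    outer loop
      vertex 9.33 23.70 0.00
      vertex 19.48 21.38 0.00
      vertex 24.00 12.00 0.00
    endloop
  endfacet
  facet normal 0.0000 0.0000 -1.0000
    outer loop
      vertex 1.19 17.21 0.00
      vertex 9.33 23.70 0.00
      vertex 24.00 12.00 0.00
    endloop
  endfacet
  facet normal 0.0000 0.0000 -1.0000
    outer loop
      vertex 1.19 6.79 0.00
      vertex 1.19 17.21 0.00
      vertex 24.00 12.00 0.00
    endloop
  endfacet
  facet normal 0.0000 0.0000 -1.0000
    outer loop
      vertex 9.33 0.30 0.00
      vertex 1.19 6.79 0.00
      vertex 24.00 12.00 0.00
    endloop
  endfacet
  facet normal 0.0000 0.0000 -1.0000
    outer loop
      vertex 19.48 2.62 0.00
      vertex 9.33 0.30 0.00
      vertex 24.00 12.00 0.00
    endloop
  endfacet
  facet normal 0.0000 0.0000 1.0000
    outer loop
      vertex 24.00 12.00 22.00
      vertex 19.48 21.38 22.00
      vertex 9.33 23.70 22.00
    endloop
  endfacet
  facet normal 0.0000 0.0000 1.0000
    outer loop
      vertex 24.00 12.00 22.00
      vertex 9.33 23.70 22.00
      vertex 1.19 17.21 22.00
    endloop
  endfacet
  facet normal 0.0000 0.0000 1.0000
    outer loop
      vertex 24.00 12.00 22.00
      vertex 1.19 17.21 22.00
      vertex 1.19 6.79 22.00
    endloop
  endfacet
  facet normal 0.0000 0.0000 1.0000
    outer loop
      vertex 24.00 12.00 22.00
      vertex 1.19 6.79 22.00
      vertex 9.33 0.30 22.00
    endloop
  endfacet
  facet normal 0.0000 0.0000 1.0000
    outer loop
      vertex 24.00 12.00 22.00
      vertex 9.33 0.30 22.00
      vertex 19.48 2.62 22.00
    endloop
  endfacet
  facet normal 0.9009 0.4341 0.0000
    outer loop
      vertex 24.00 12.00 0.00
      vertex 19.48 21.38 0.00
      vertex 19.48 21.38 22.00
    endloop
  endfacet
  facet normal 0.9009 0.4341 0.0000
    outer loop
      vertex 24.00 12.00 0.00
      vertex 19.48 21.38 22.00
      vertex 24.00 12.00 22.00
    endloop
  endfacet
  facet normal 0.2228 0.9749 0.0000
    outer loop
      vertex 19.48 21.38 0.00
      vertex 9.33 23.70 0.00
      vertex 9.33 23.70 22.00
    endloop
  endfacet
  facet normal 0.2228 0.9749 0.0000
    outer loop
      vertex 19.48 21.38 0.00
      vertex 9.33 23.70 22.00
      vertex 19.48 21.38 22.00
    endloop
  endfacet
  facet normal -0.6234 0.7819 0.0000
    outer loop
      vertex 9.33 23.70 0.00
      vertex 1.19 17.21 0.00
      vertex 1.19 17.21 22.00
    endloop
  endfacet
  facet normal -0.6234 0.7819 0.0000
    outer loop
      vertex 9.33 23.70 0.00
      vertex 1.19 17.21 22.00
      vertex 9.33 23.70 22.00
    endloop
  endfacet
  facet normal -1.0000 0.0000 0.0000
    outer loop
      vertex 1.19 17.21 0.00
      vertex 1.19 6.79 0.00
      vertex 1.19 6.79 22.00
    endloop
  endfacet
  facet normal -1.0000 0.0000 0.0000
    outer loop
      vertex 1.19 17.21 0.00
      vertex 1.19 6.79 22.00
      vertex 1.19 17.21 22.00
    endloop
  endfacet
  facet normal -0.6234 -0.7819 0.0000
    outer loop
      vertex 1.19 6.79 0.00
      vertex 9.33 0.30 0.00
      vertex 9.33 0.30 22.00
    endloop
  endfacet
  facet normal -0.6234 -0.7819 0.0000
    outer loop
      vertex 1.19 6.79 0.00
      vertex 9.33 0.30 22.00
      vertex 1.19 6.79 22.00
    endloop
  endfacet
  facet normal 0.2228 -0.9749 0.0000
    outer loop
      vertex 9.33 0.30 0.00
      vertex 19.48 2.62 0.00
      vertex 19.48 2.62 22.00
    endloop
  endfacet
  facet normal 0.2228 -0.9749 0.0000
    outer loop
      vertex 9.33 0.30 0.00
      vertex 19.48 2.62 22.00
      vertex 9.33 0.30 22.00
    endloop
  endfacet
  facet normal 0.9009 -0.4341 0.0000
    outer loop
      vertex 19.48 2.62 0.00
      vertex 24.00 12.00 0.00
      vertex 24.00 12.00 22.00
    endloop
  endfacet
  facet normal 0.9009 -0.4341 0.0000
    outer loop
      vertex 19.48 2.62 0.00
      vertex 24.00 12.00 22.00
      vertex 19.48 2.62 22.00
    endloop
  endfacet
endsolid part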